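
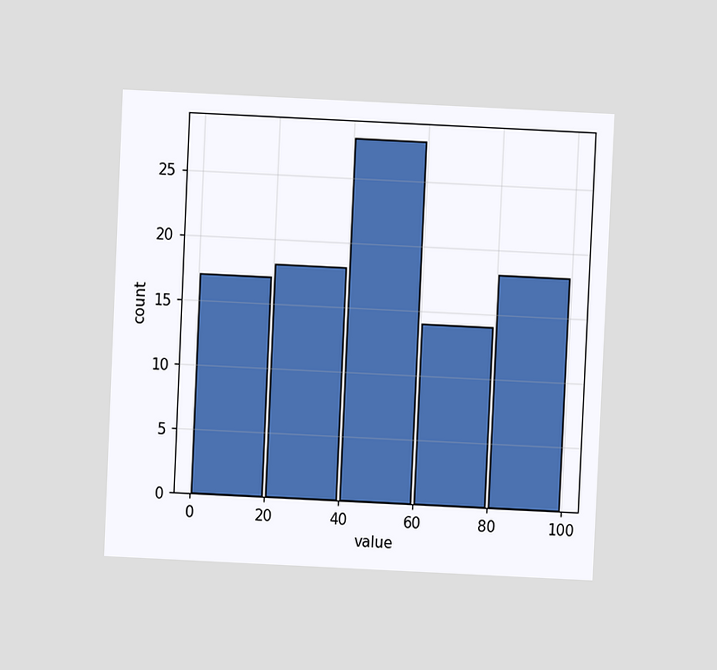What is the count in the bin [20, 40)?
18

The chart is tilted about 3° clockwise and viewed at a slight angle. The [20, 40) bin has height 18.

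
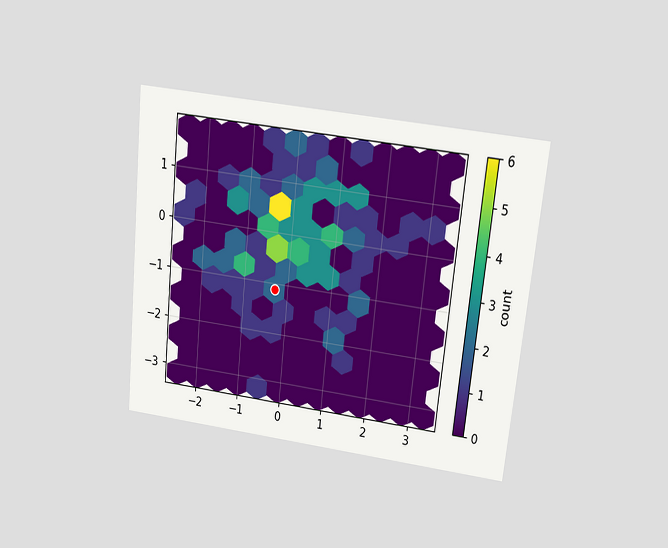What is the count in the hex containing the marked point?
The chart is tilted about 6° clockwise and viewed slightly from above. The marked hex reads 2 on the colorbar.

2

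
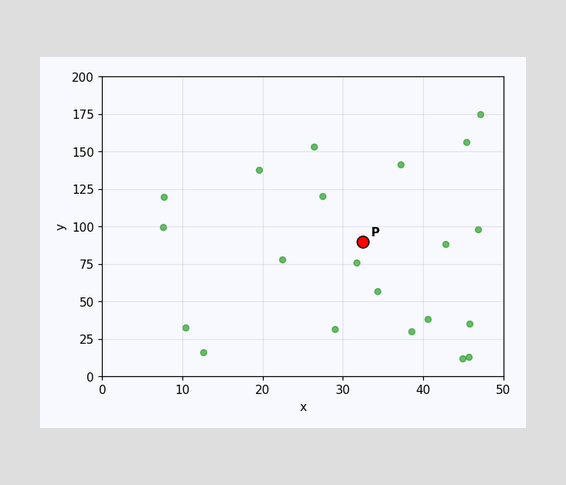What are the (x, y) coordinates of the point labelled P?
(32.5, 90)

Following the gridlines from P to each axis, P sits at (32.5, 90).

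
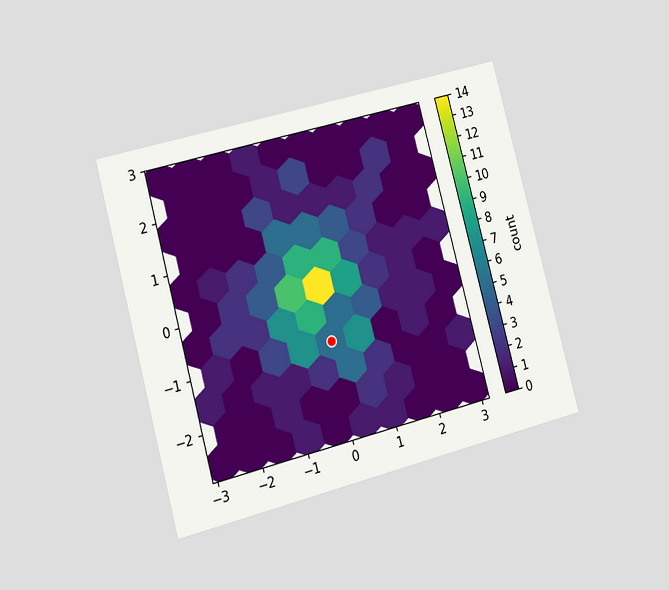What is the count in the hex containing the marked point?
5

The chart is tilted about 15° counter-clockwise and viewed slightly from the left. The marked hex reads 5 on the colorbar.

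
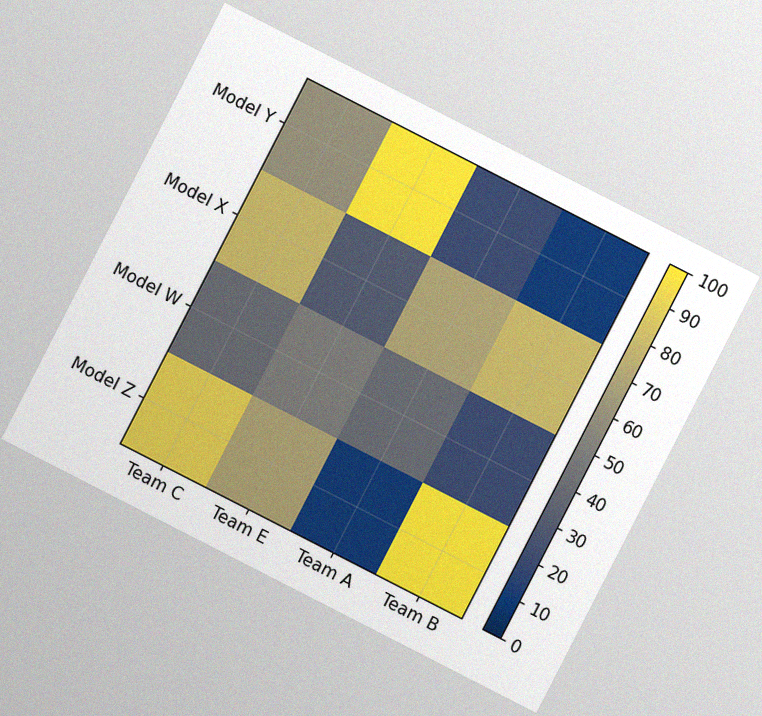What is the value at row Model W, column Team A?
40

The chart is tilted about 27° clockwise, with some photo noise. Matching cell (Model W, Team A) against the colorbar gives 40.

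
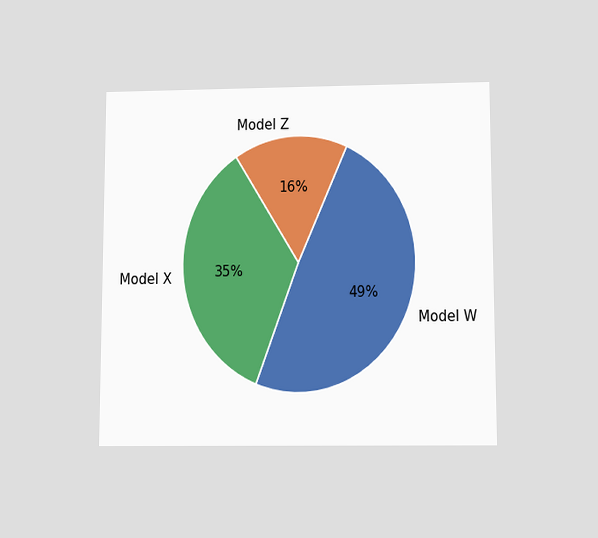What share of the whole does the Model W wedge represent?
The chart is viewed slightly from below. The Model W slice takes up 49% of the pie.

49%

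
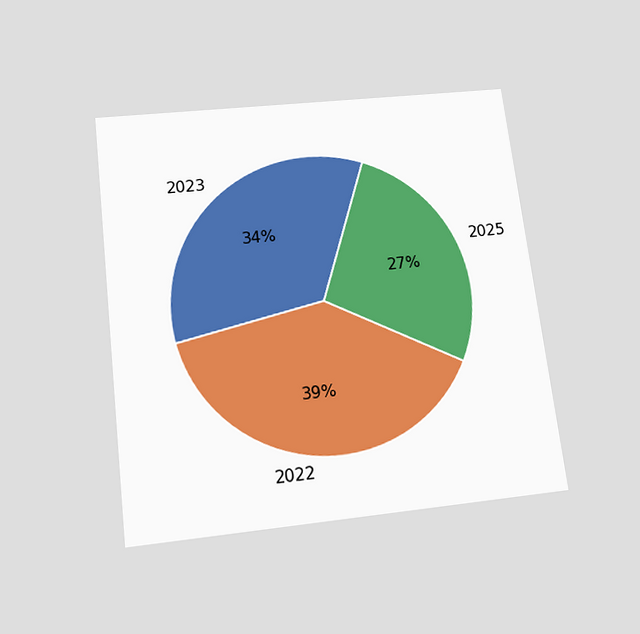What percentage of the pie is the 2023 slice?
The chart is tilted about 7° counter-clockwise and viewed slightly from below. The 2023 slice takes up 34% of the pie.

34%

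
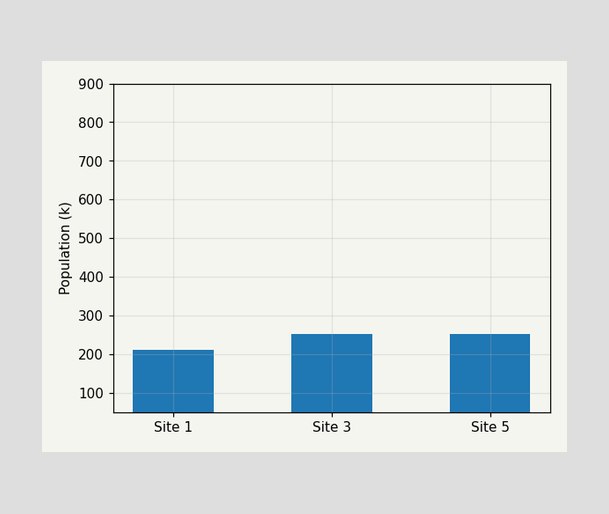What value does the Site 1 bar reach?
Reading along the chart's y-axis, the Site 1 bar reaches 210k.

210k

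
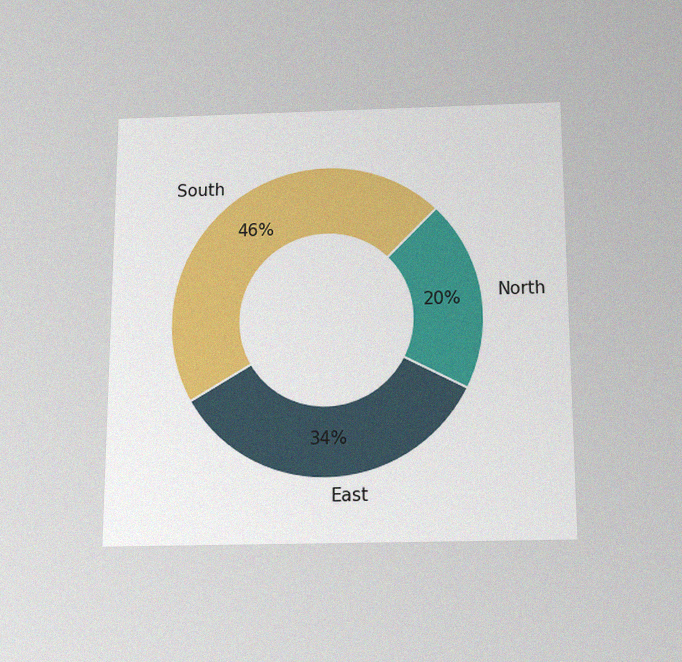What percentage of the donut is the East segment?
The chart is viewed slightly from below, with some photo noise. The East segment takes up 34% of the ring.

34%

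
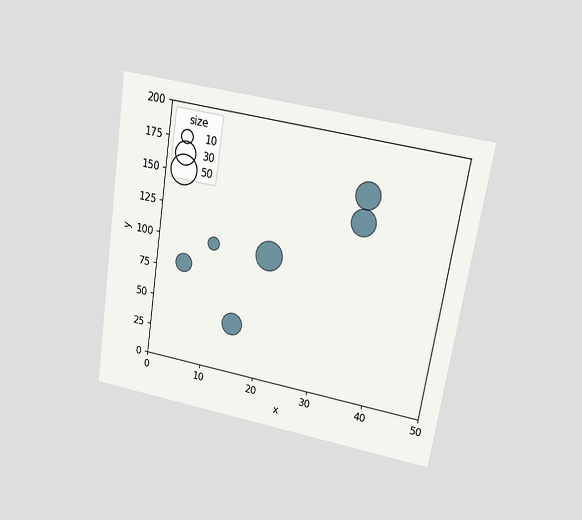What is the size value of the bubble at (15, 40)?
The chart is tilted about 9° clockwise and viewed at a slight angle. Matching the bubble at (15, 40) against the size legend gives 30.

30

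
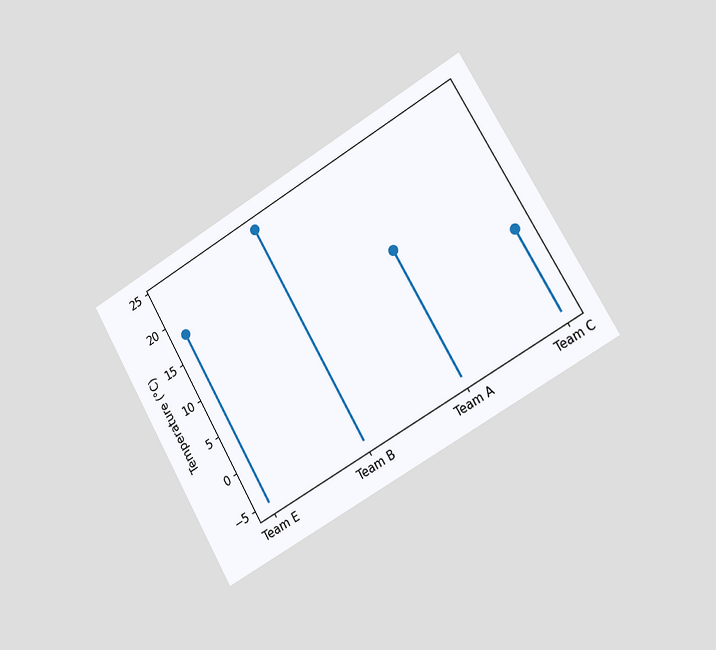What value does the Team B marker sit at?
The chart is tilted about 30° counter-clockwise and viewed slightly from the right. The Team B marker sits at 24°C.

24°C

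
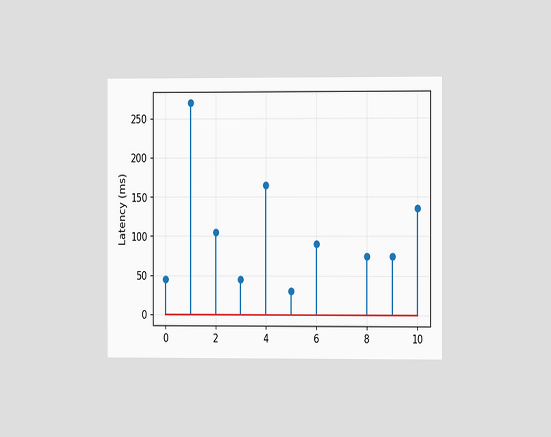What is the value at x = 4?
165ms

The chart is viewed slightly from the right. The stem at x=4 reaches 165ms.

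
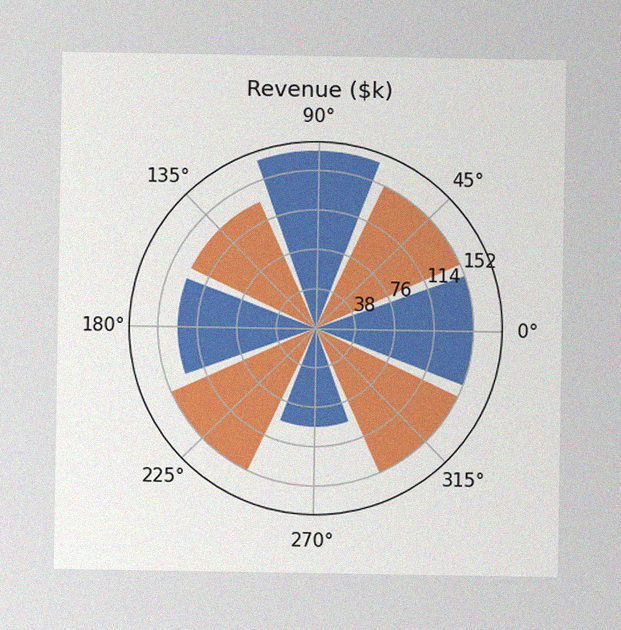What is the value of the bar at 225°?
$152k

The image has some photo noise and uneven lighting. The bar at 225° reaches $152k on the radial axis.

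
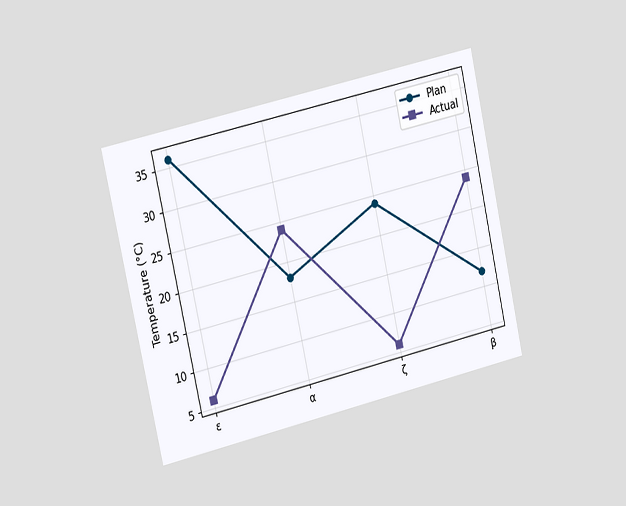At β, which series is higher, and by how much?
The chart is tilted about 13° counter-clockwise and viewed slightly from the left. At β, Actual sits above the other line by 12°C.

Actual, by 12°C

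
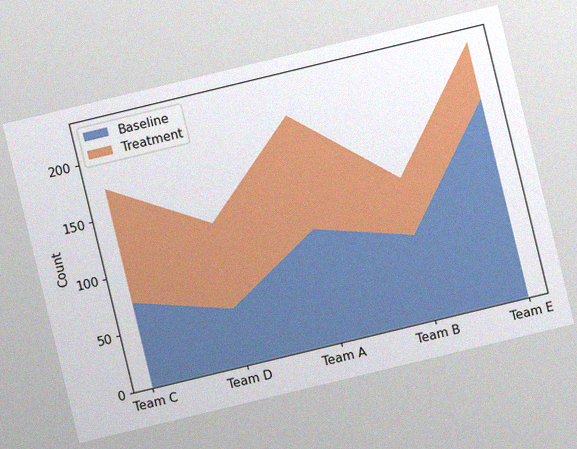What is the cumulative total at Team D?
The chart is tilted about 14° counter-clockwise, with some photo noise. The stacked total at Team D reaches 125.

125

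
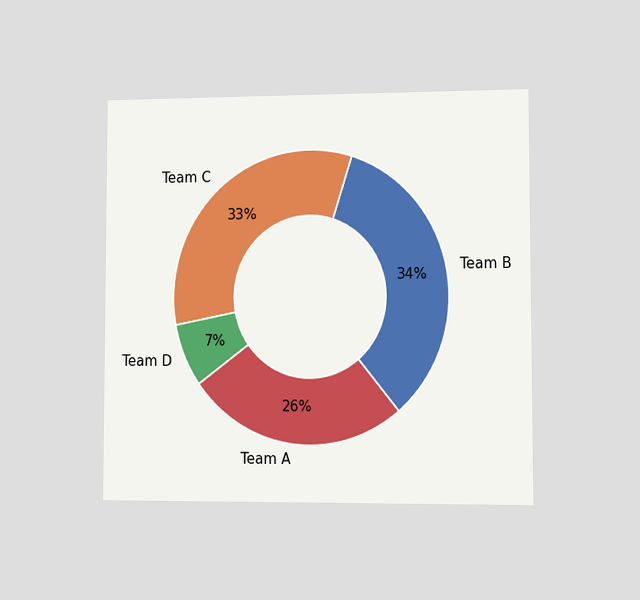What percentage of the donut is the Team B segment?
34%

The chart is viewed slightly from the right. The Team B segment takes up 34% of the ring.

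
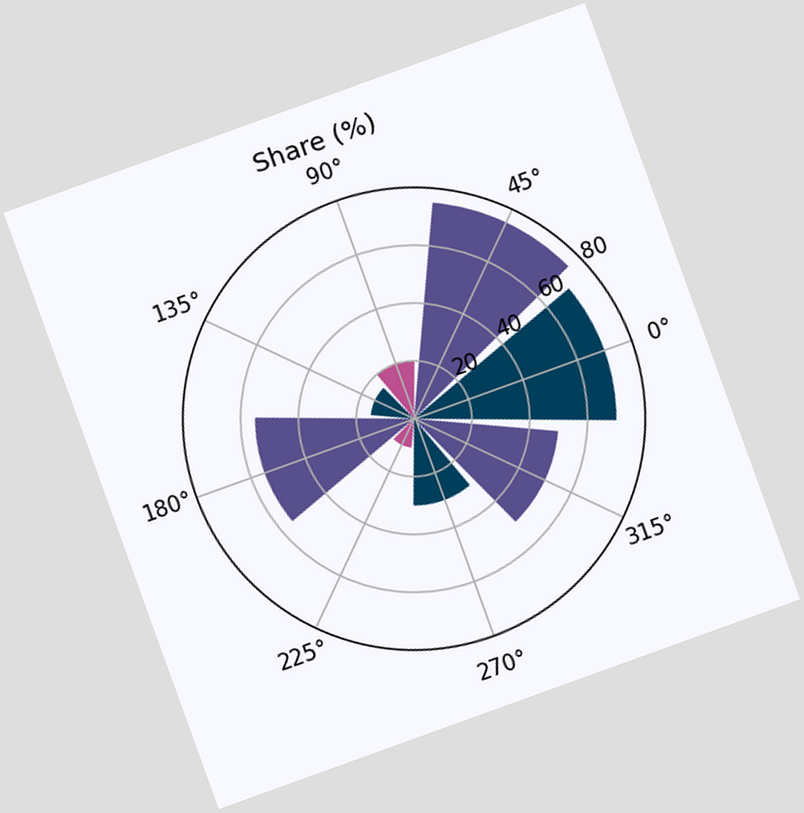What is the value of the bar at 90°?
20%

The chart is tilted about 20° counter-clockwise. The bar at 90° reaches 20% on the radial axis.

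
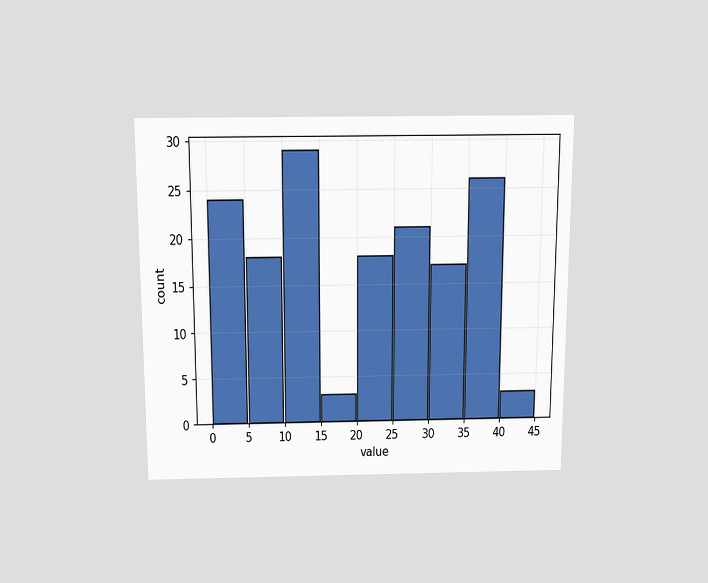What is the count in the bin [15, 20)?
3

The chart is viewed slightly from above. The [15, 20) bin has height 3.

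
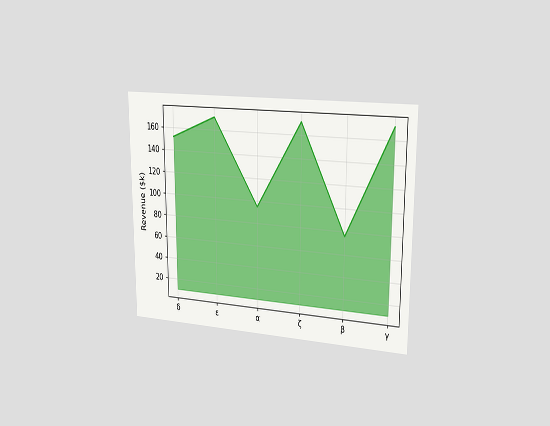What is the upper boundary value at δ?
The chart is viewed slightly from the right. At δ the upper boundary is at $152k.

$152k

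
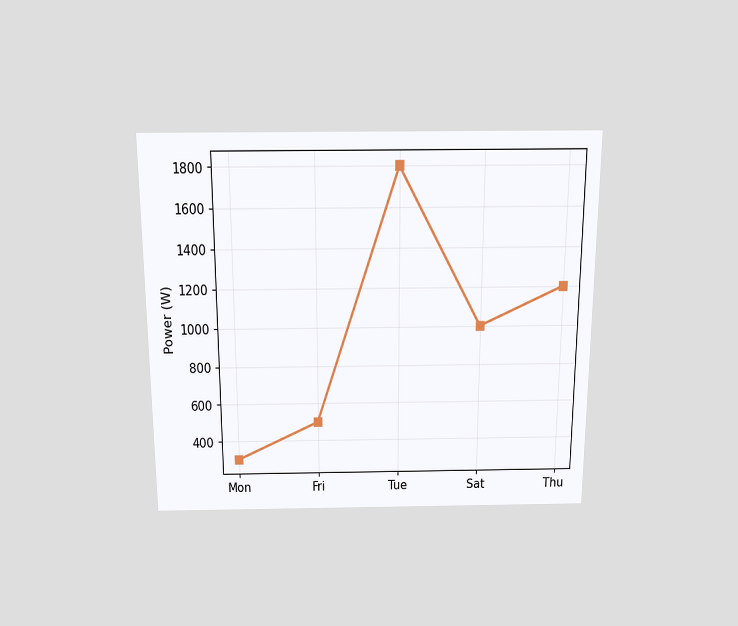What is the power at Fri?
The chart is viewed slightly from above. At Fri, the line is at 500W.

500W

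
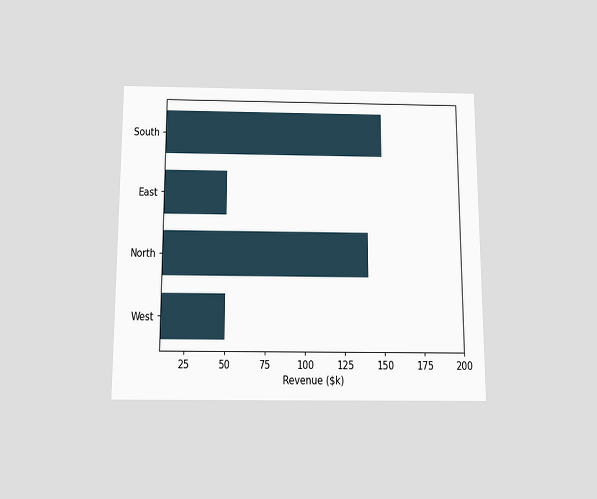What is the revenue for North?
The chart is viewed slightly from below. Reading along the chart's x-axis, the North bar reaches $140k.

$140k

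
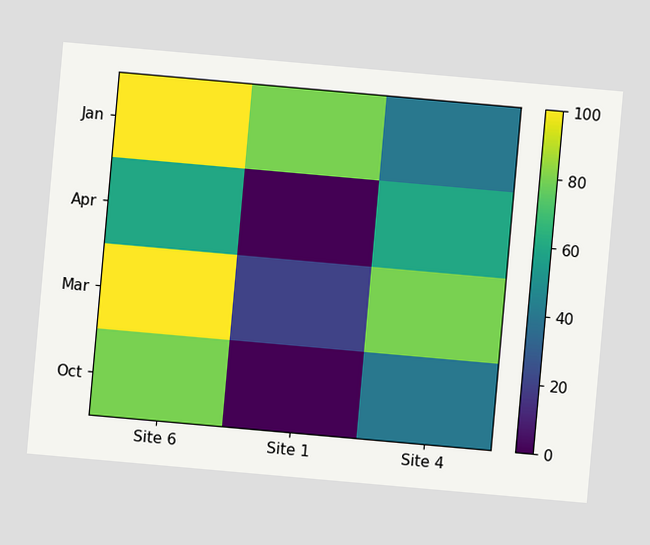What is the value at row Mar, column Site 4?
80

The chart is tilted about 5° clockwise. Matching cell (Mar, Site 4) against the colorbar gives 80.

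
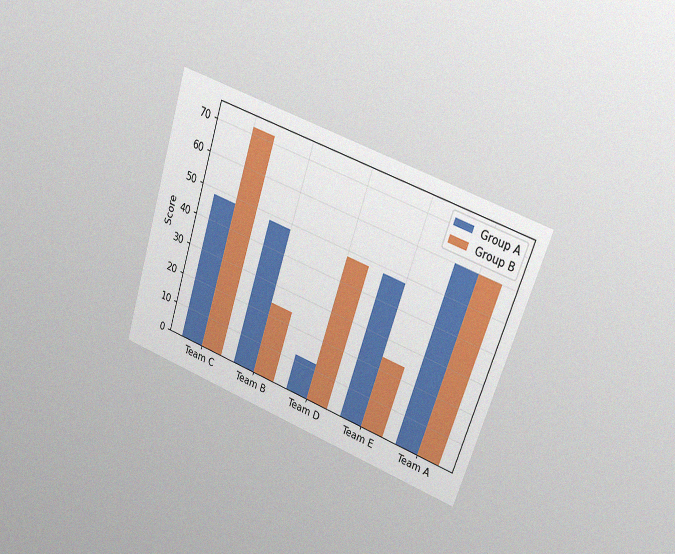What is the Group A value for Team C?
48

The chart is tilted about 19° clockwise and viewed at a slight angle, with some photo noise. The Group A bar at Team C reaches 48 on the y-axis.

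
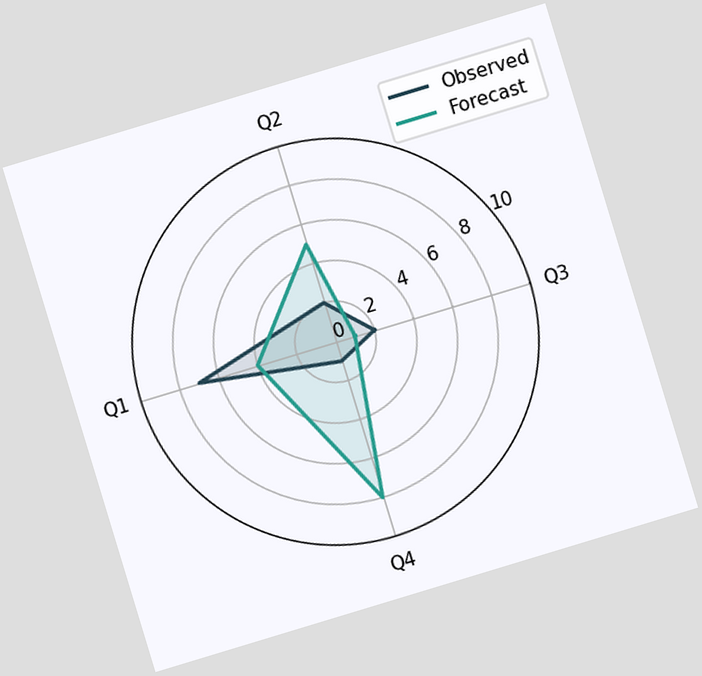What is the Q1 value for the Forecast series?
4

The chart is tilted about 17° counter-clockwise. On the Q1 axis, Forecast reaches 4.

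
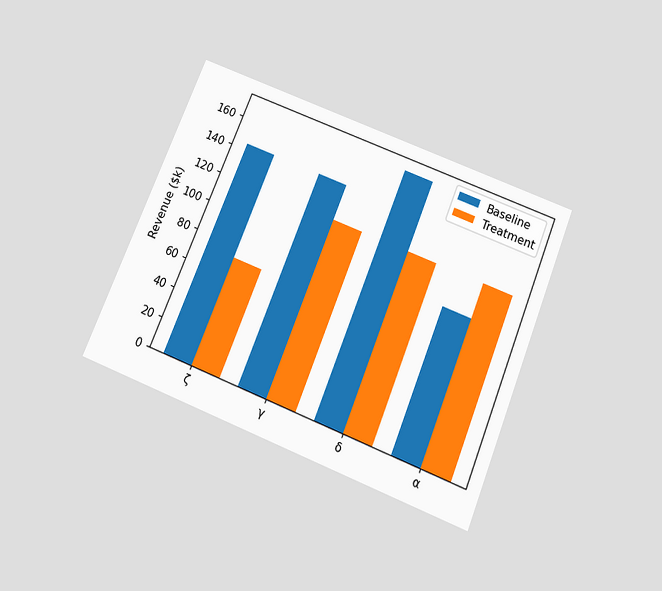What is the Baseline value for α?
$96k

The chart is tilted about 22° clockwise and viewed slightly from below. The Baseline bar at α reaches $96k on the y-axis.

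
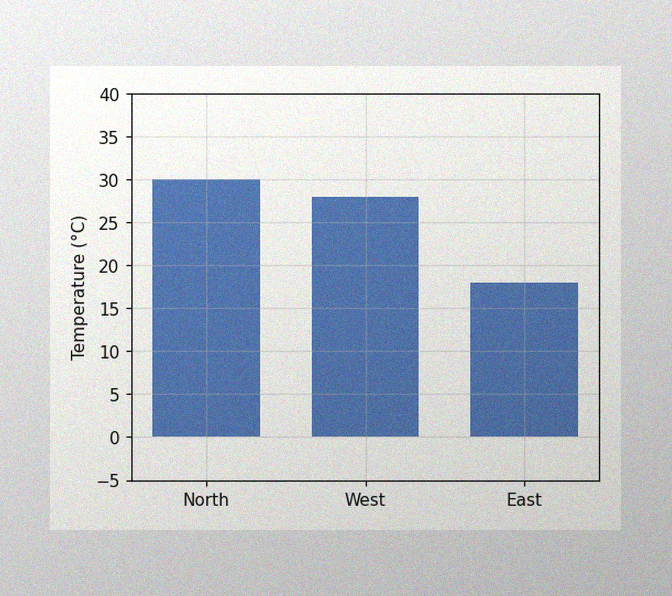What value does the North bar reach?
30°C

The image has some photo noise and uneven lighting. Reading along the chart's y-axis, the North bar reaches 30°C.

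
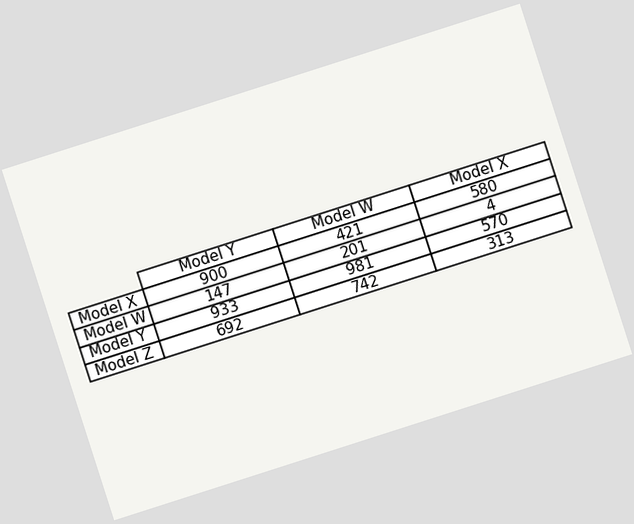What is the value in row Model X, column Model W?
The chart is tilted about 18° counter-clockwise. The (Model X, Model W) cell reads 421.

421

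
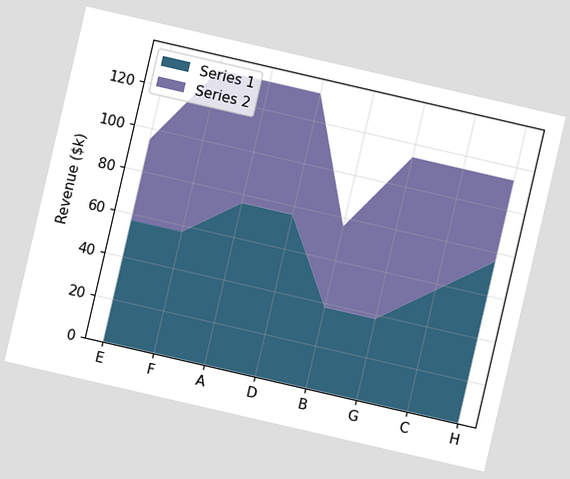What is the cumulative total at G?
$114k

The chart is tilted about 13° clockwise. The stacked total at G reaches $114k.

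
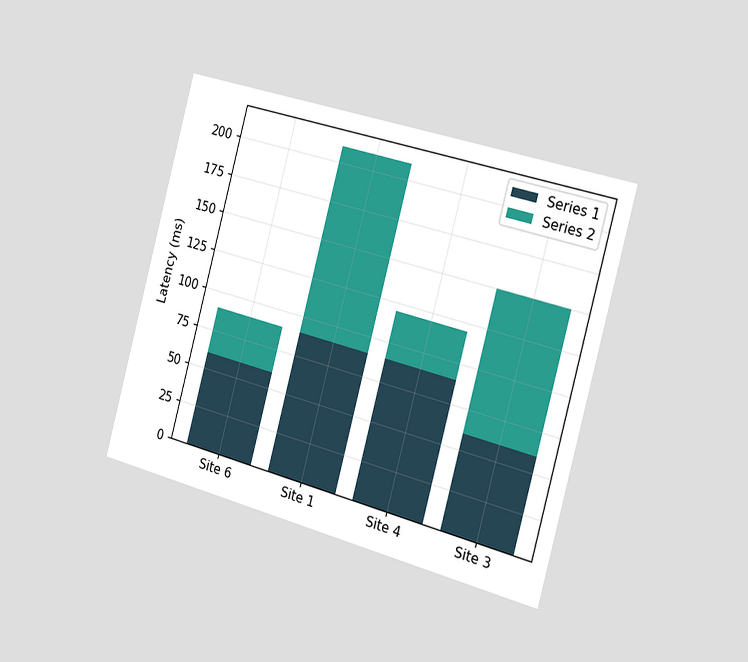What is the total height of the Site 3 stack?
150ms

The chart is tilted about 15° clockwise and viewed slightly from the right. The Site 3 stack's top reaches 150ms on the y-axis.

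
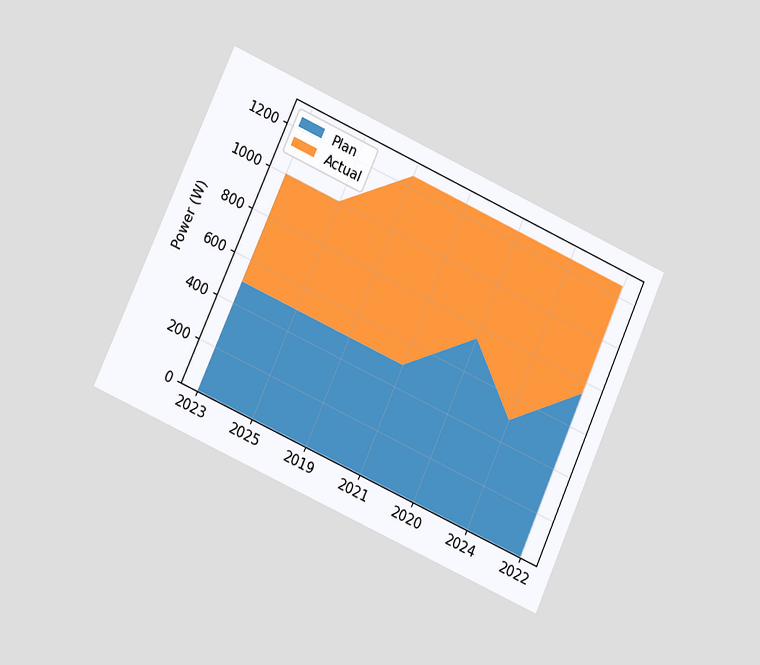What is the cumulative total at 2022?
The chart is tilted about 24° clockwise and viewed at a slight angle. The stacked total at 2022 reaches 1250W.

1250W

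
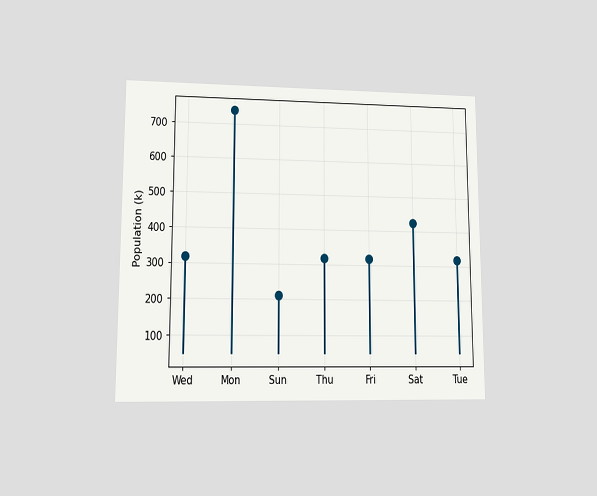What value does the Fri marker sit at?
318k

The chart is viewed at a slight angle. The Fri marker sits at 318k.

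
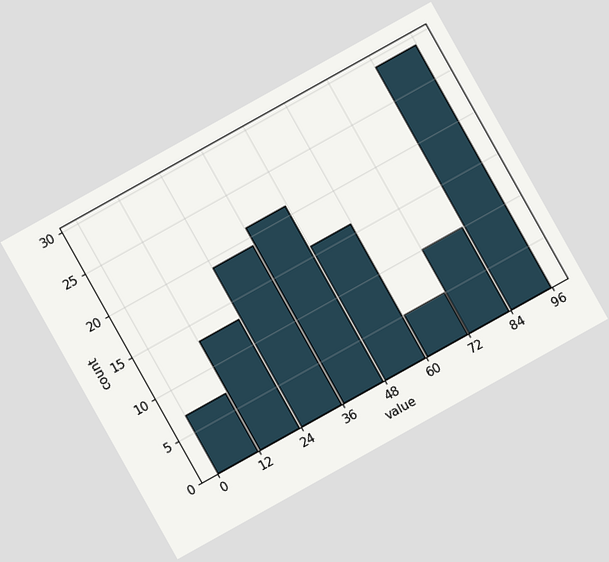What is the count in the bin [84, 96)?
29

The chart is tilted about 29° counter-clockwise. The [84, 96) bin has height 29.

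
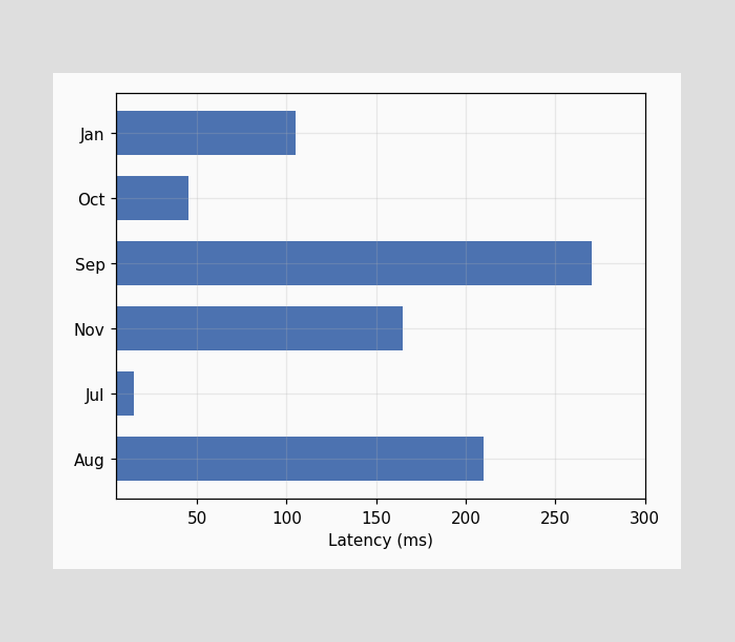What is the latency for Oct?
45ms

Reading along the chart's x-axis, the Oct bar reaches 45ms.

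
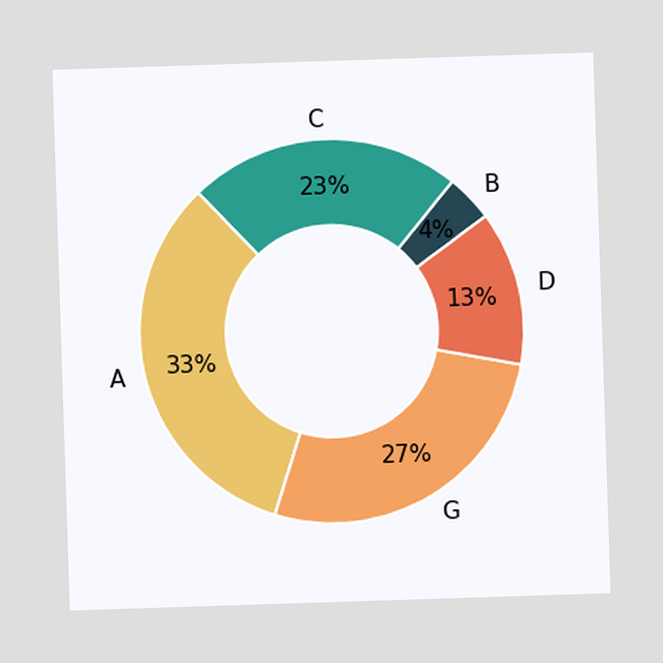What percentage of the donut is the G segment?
The G segment takes up 27% of the ring.

27%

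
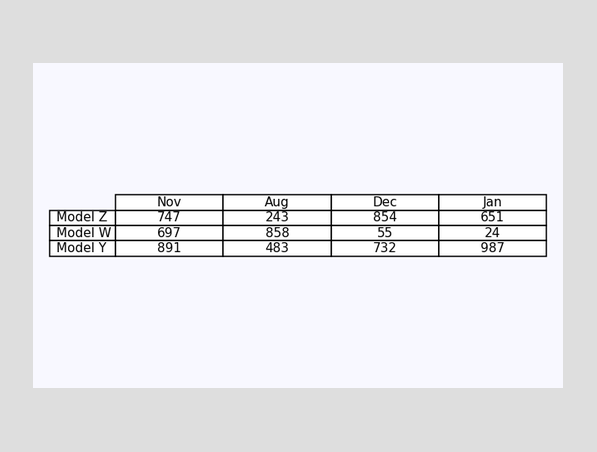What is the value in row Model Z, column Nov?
The (Model Z, Nov) cell reads 747.

747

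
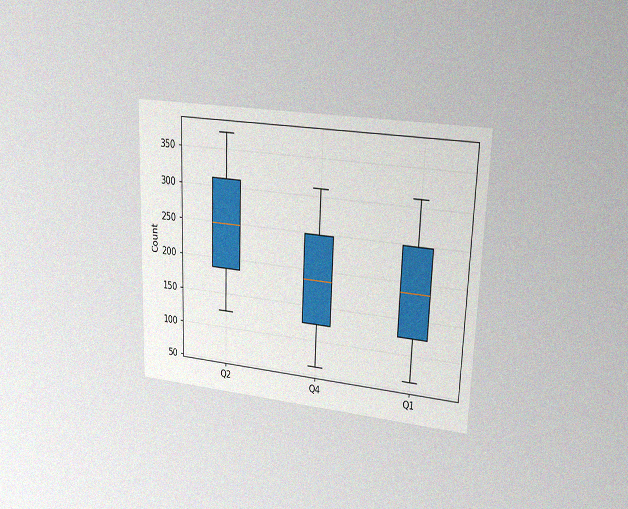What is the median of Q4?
186

The chart is tilted about 2° clockwise and viewed at a slight angle, with some photo noise. The median line in the Q4 box sits at 186.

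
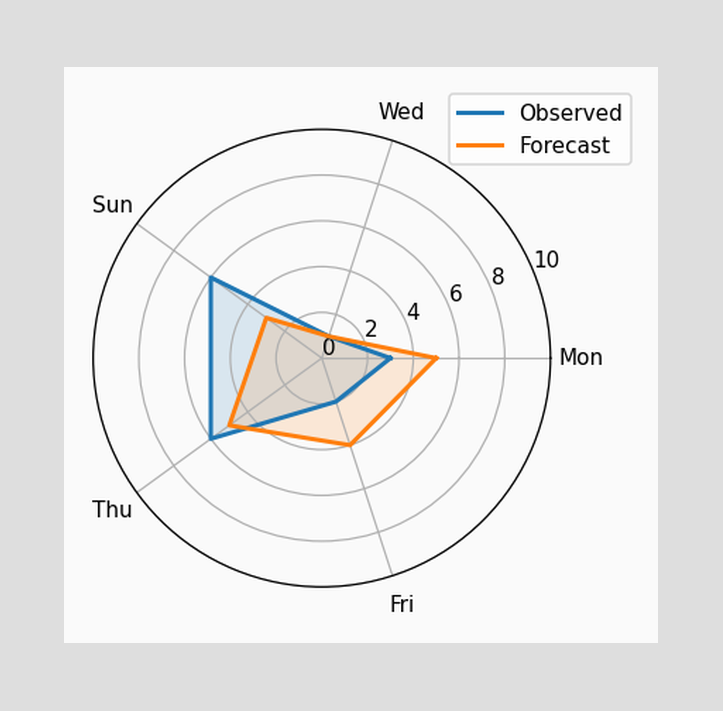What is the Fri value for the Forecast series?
On the Fri axis, Forecast reaches 4.

4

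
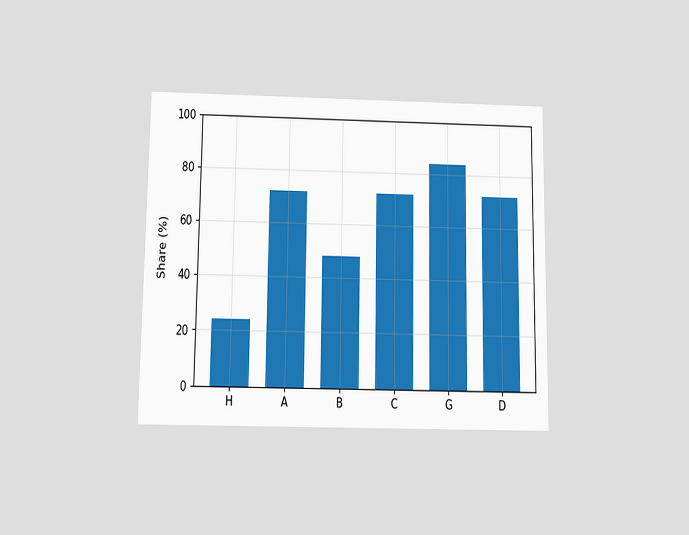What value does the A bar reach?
The chart is viewed slightly from below. Reading along the chart's y-axis, the A bar reaches 72%.

72%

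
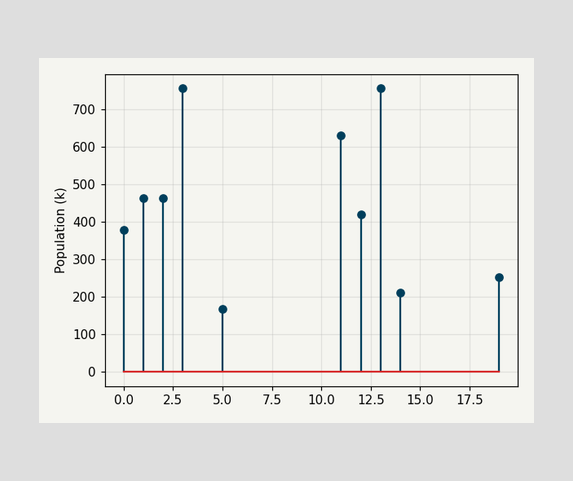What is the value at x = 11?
The stem at x=11 reaches 630k.

630k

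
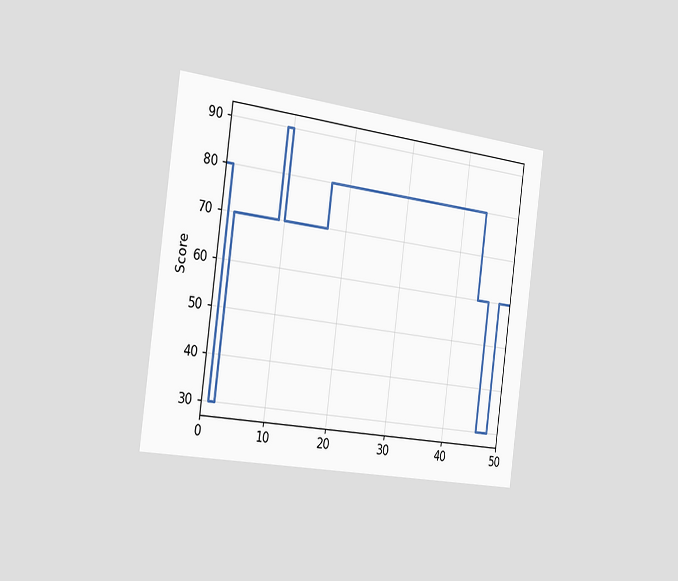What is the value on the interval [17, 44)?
80

The chart is tilted about 8° clockwise and viewed slightly from the left. On [17, 44) the step sits at 80.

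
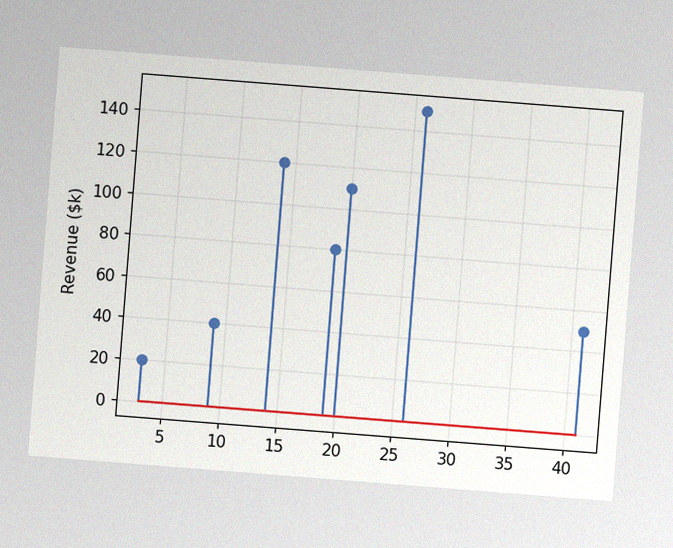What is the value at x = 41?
$50k

The chart is tilted about 4° clockwise, with some photo noise. The stem at x=41 reaches $50k.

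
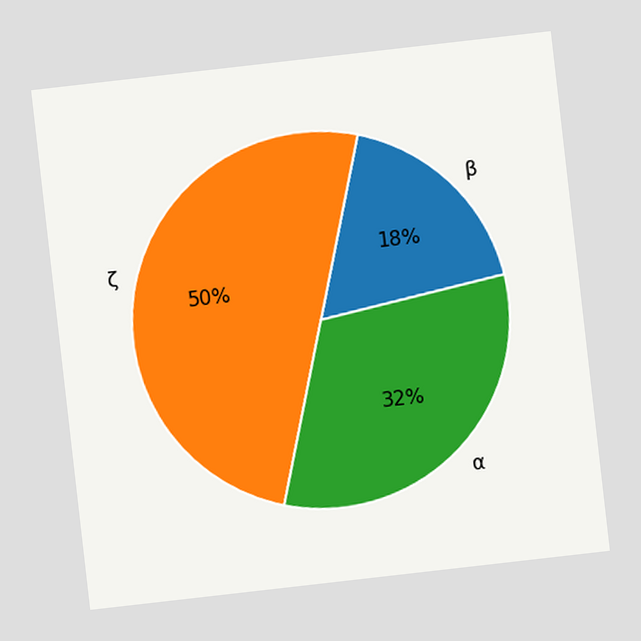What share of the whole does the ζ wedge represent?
The chart is tilted about 6° counter-clockwise. The ζ slice takes up 50% of the pie.

50%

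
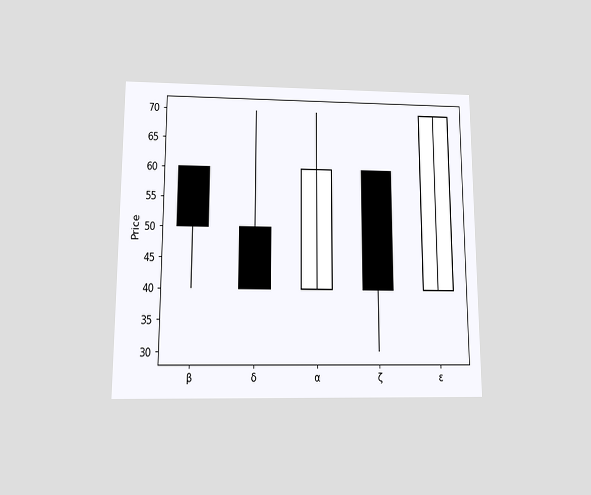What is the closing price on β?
The chart is viewed slightly from below. The β candle closes at 50.

50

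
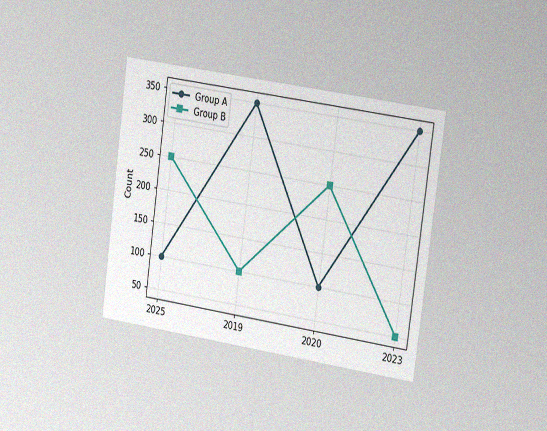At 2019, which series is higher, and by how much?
The chart is tilted about 8° clockwise and viewed slightly from the right, with some photo noise. At 2019, Group A sits above the other line by 250.

Group A, by 250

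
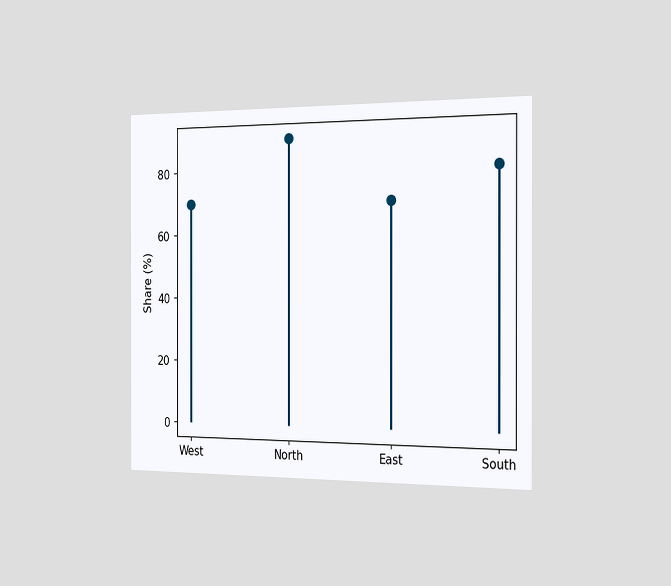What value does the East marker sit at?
The chart is viewed slightly from the right. The East marker sits at 70%.

70%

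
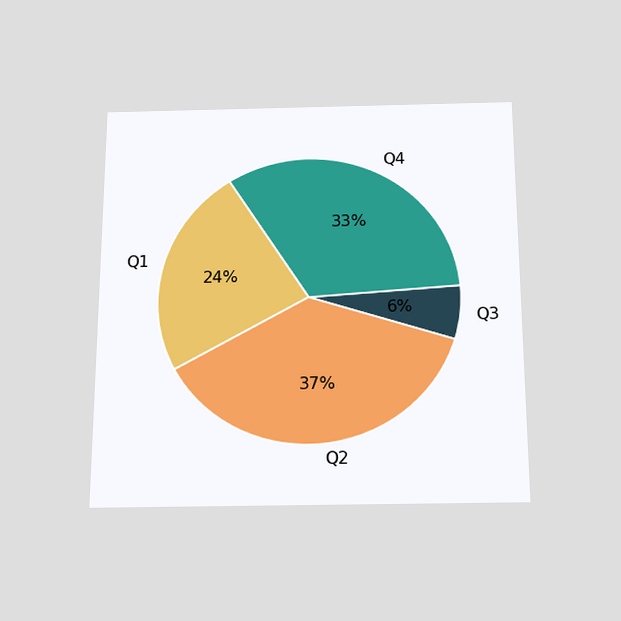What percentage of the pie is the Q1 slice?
The chart is viewed slightly from below. The Q1 slice takes up 24% of the pie.

24%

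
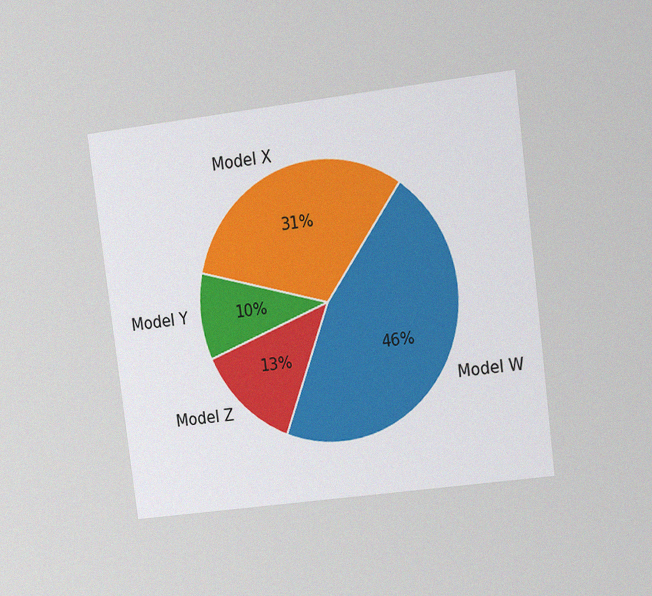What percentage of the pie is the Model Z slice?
The chart is tilted about 7° counter-clockwise and viewed at a slight angle, with some photo noise. The Model Z slice takes up 13% of the pie.

13%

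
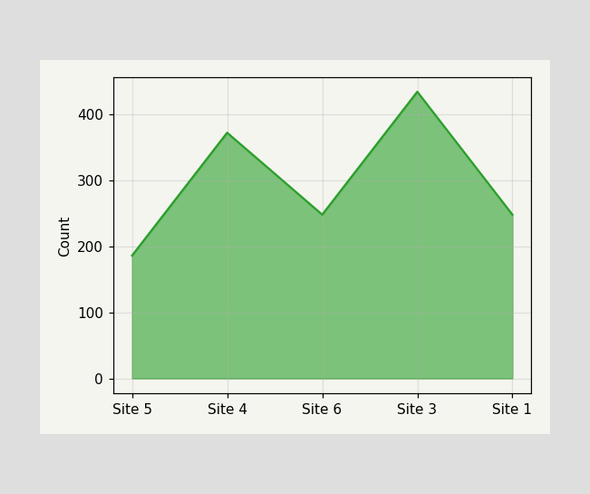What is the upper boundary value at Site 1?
248

At Site 1 the upper boundary is at 248.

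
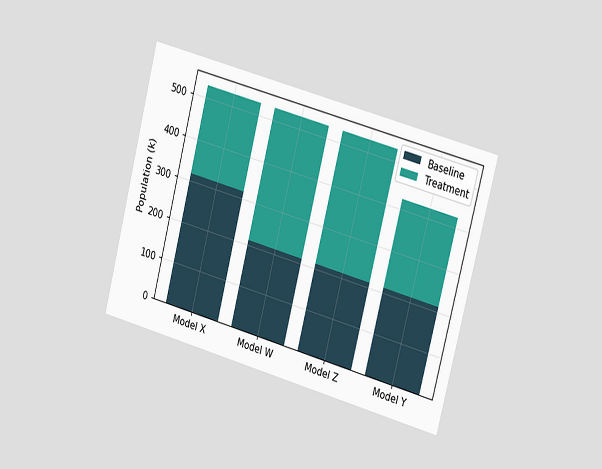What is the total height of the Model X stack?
530k

The chart is tilted about 15° clockwise and viewed slightly from the right. The Model X stack's top reaches 530k on the y-axis.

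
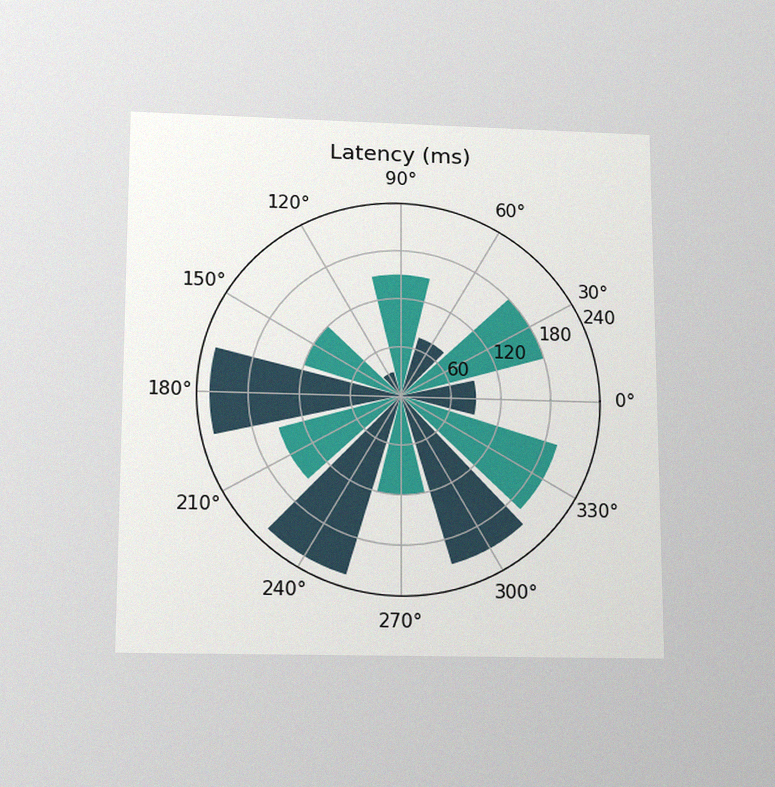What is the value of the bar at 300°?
The chart is viewed slightly from below, with some photo noise. The bar at 300° reaches 210ms on the radial axis.

210ms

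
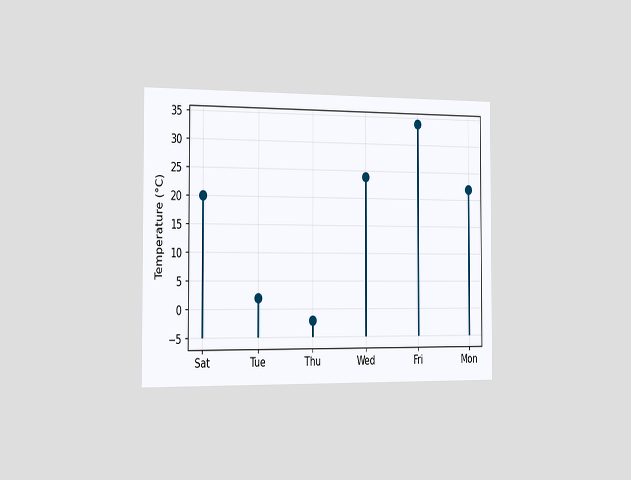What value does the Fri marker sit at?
The chart is viewed slightly from the left. The Fri marker sits at 34°C.

34°C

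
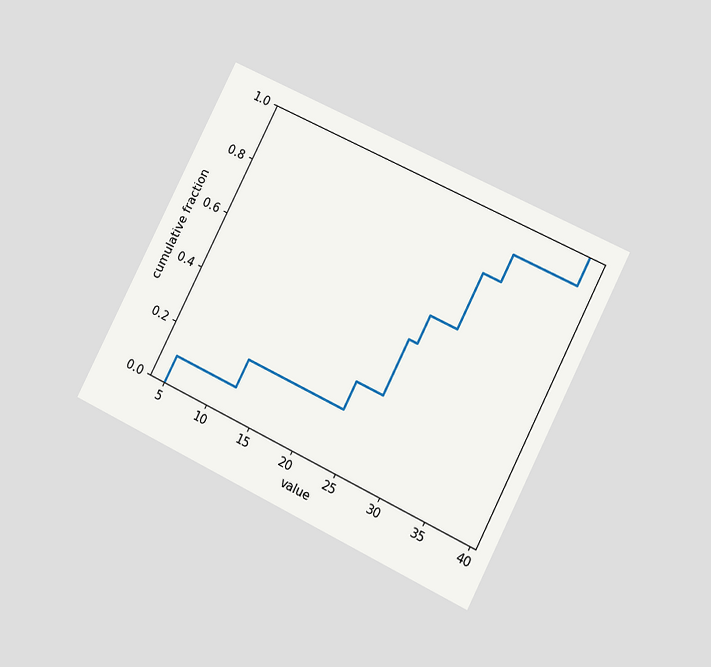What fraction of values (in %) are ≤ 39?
100%

The chart is tilted about 27° clockwise and viewed at a slight angle. At x=39 the ECDF step is at 100%.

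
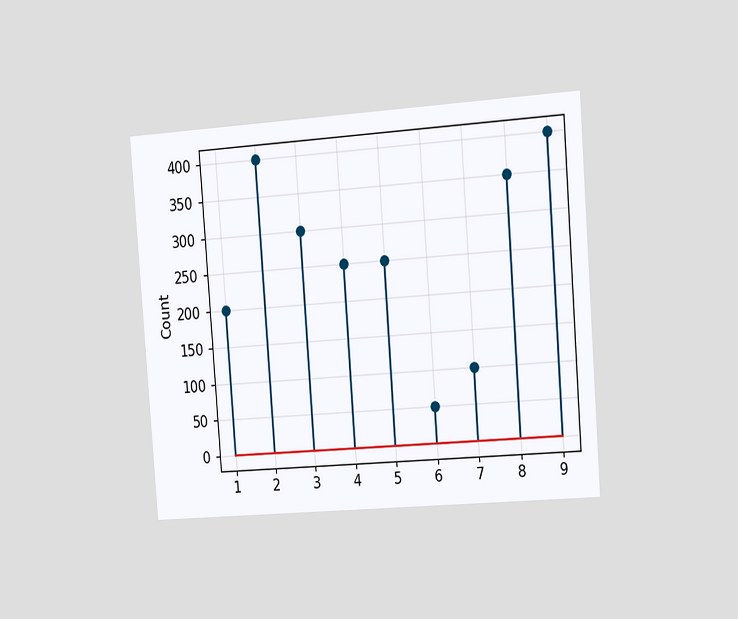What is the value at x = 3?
300

The chart is tilted about 4° counter-clockwise and viewed slightly from the right. The stem at x=3 reaches 300.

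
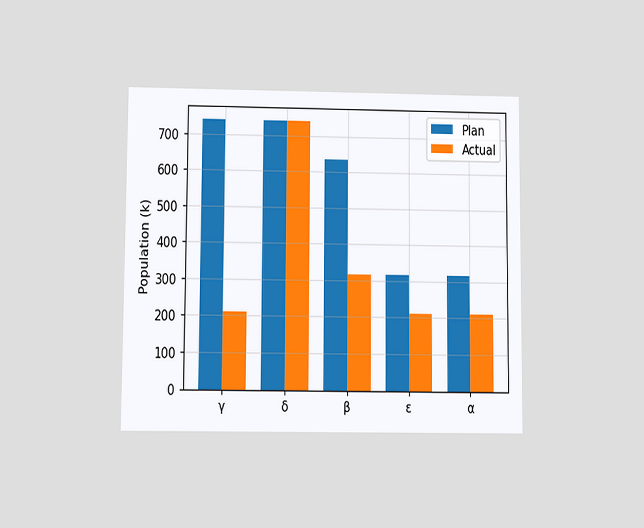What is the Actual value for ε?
The chart is viewed slightly from below. The Actual bar at ε reaches 212k on the y-axis.

212k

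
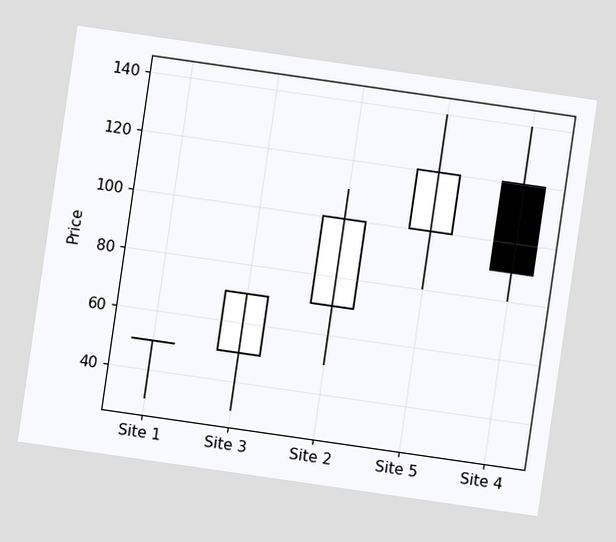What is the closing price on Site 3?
The chart is tilted about 8° clockwise. The Site 3 candle closes at 70.

70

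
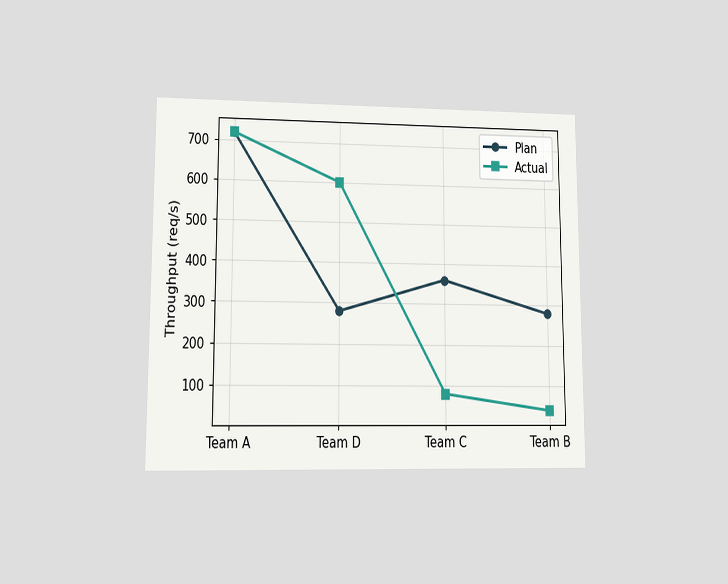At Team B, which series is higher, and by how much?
Plan, by 240req/s

The chart is viewed at a slight angle. At Team B, Plan sits above the other line by 240req/s.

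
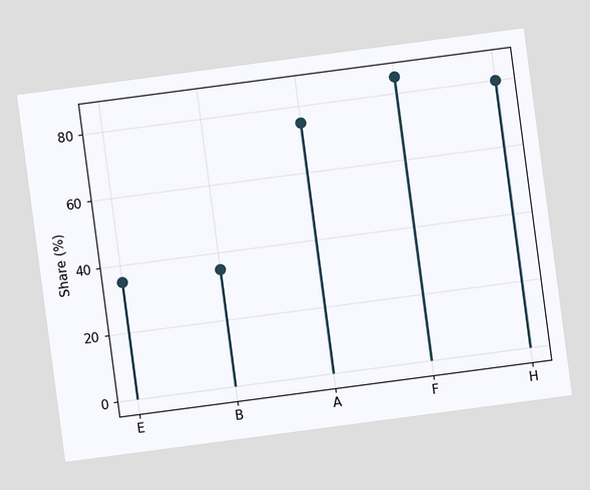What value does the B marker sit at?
35%

The chart is tilted about 8° counter-clockwise. The B marker sits at 35%.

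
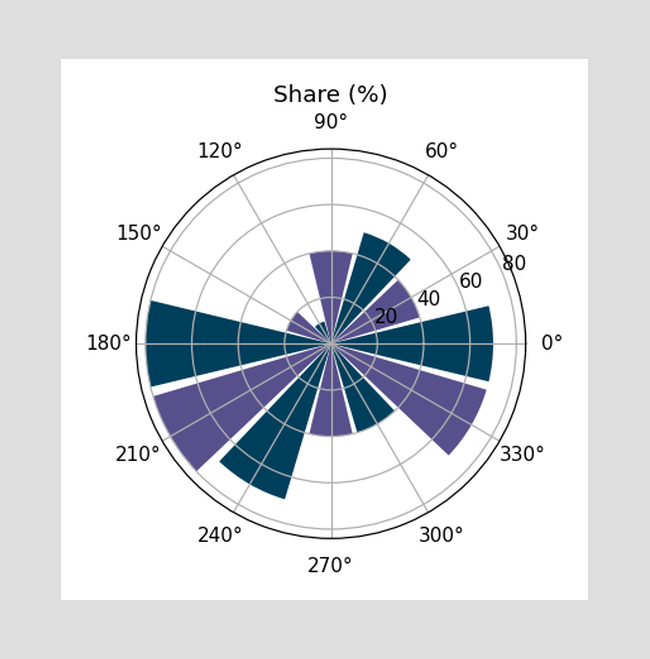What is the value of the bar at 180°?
The bar at 180° reaches 80% on the radial axis.

80%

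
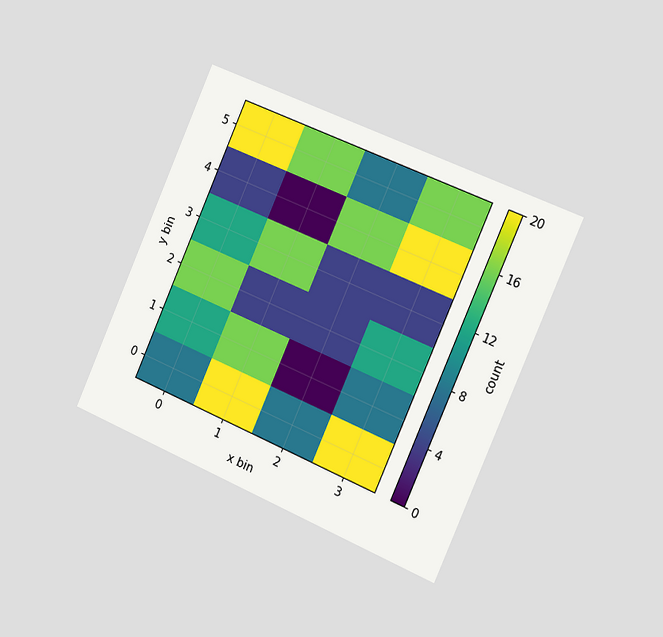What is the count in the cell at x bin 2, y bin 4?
The chart is tilted about 24° clockwise and viewed slightly from the right. Matching the cell (2, 4) against the colorbar gives 16.

16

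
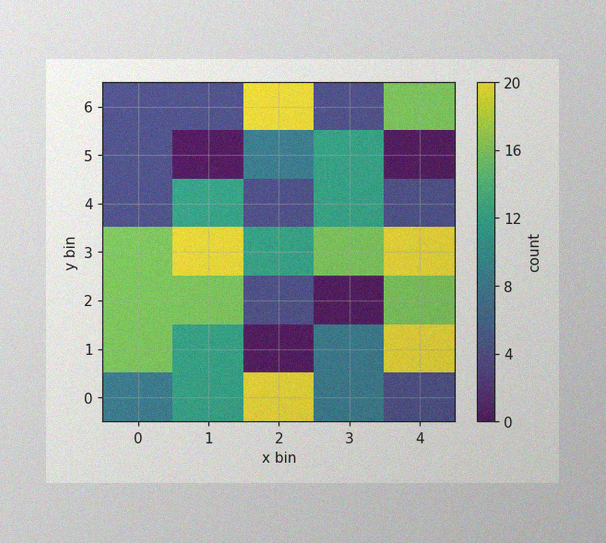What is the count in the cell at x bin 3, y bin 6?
4

The image has some photo noise and uneven lighting. Matching the cell (3, 6) against the colorbar gives 4.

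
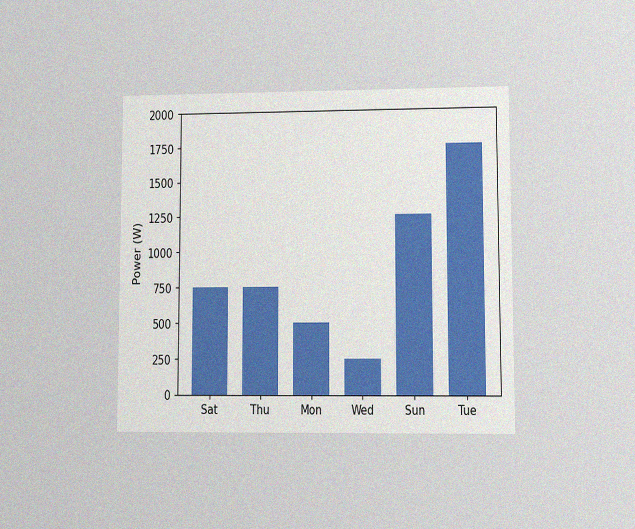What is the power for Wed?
The chart is viewed at a slight angle, with some photo noise. Reading along the chart's y-axis, the Wed bar reaches 250W.

250W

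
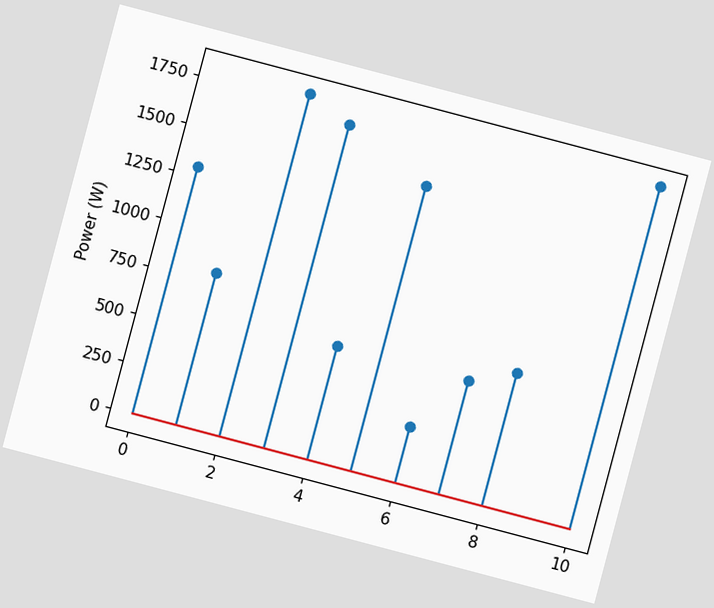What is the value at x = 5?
The chart is tilted about 15° clockwise. The stem at x=5 reaches 1500W.

1500W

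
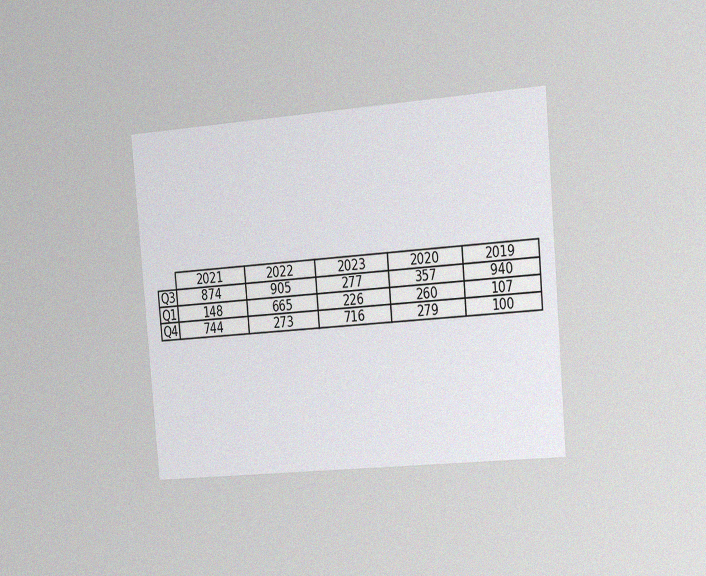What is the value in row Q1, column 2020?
The chart is tilted about 5° counter-clockwise and viewed slightly from the right, with some photo noise. The (Q1, 2020) cell reads 260.

260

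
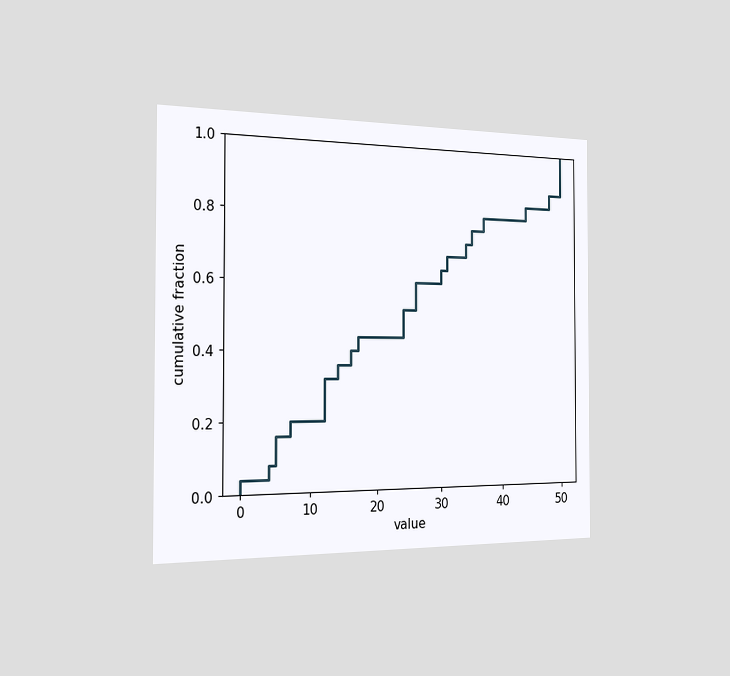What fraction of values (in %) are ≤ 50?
100%

The chart is viewed slightly from the left. At x=50 the ECDF step is at 100%.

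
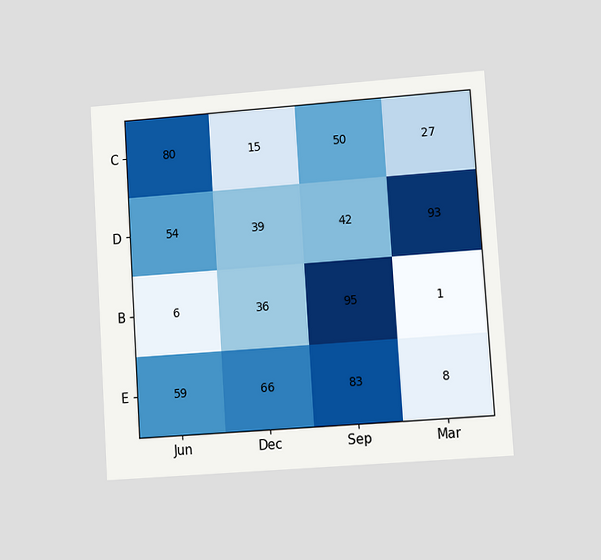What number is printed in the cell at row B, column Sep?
95

The chart is tilted about 4° counter-clockwise and viewed at a slight angle. The (B, Sep) cell reads 95.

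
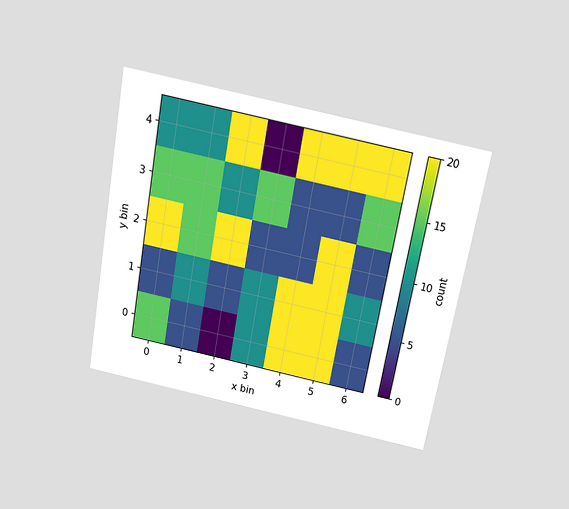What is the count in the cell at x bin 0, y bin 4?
The chart is tilted about 10° clockwise and viewed slightly from above. Matching the cell (0, 4) against the colorbar gives 10.

10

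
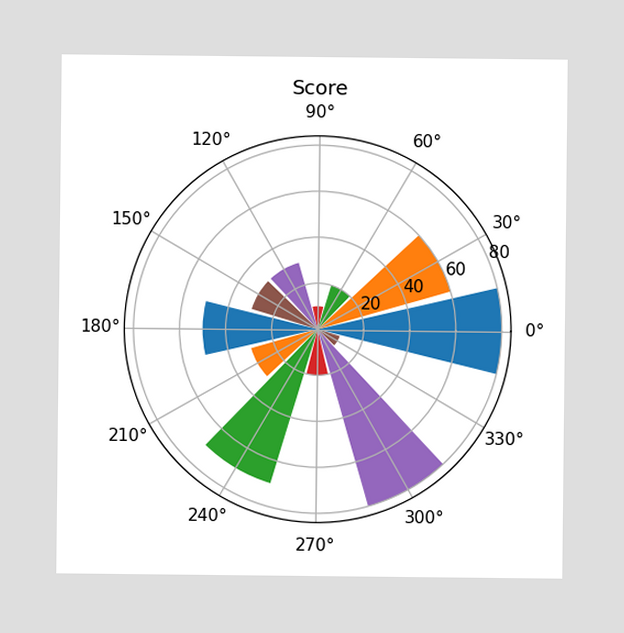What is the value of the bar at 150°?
The bar at 150° reaches 30 on the radial axis.

30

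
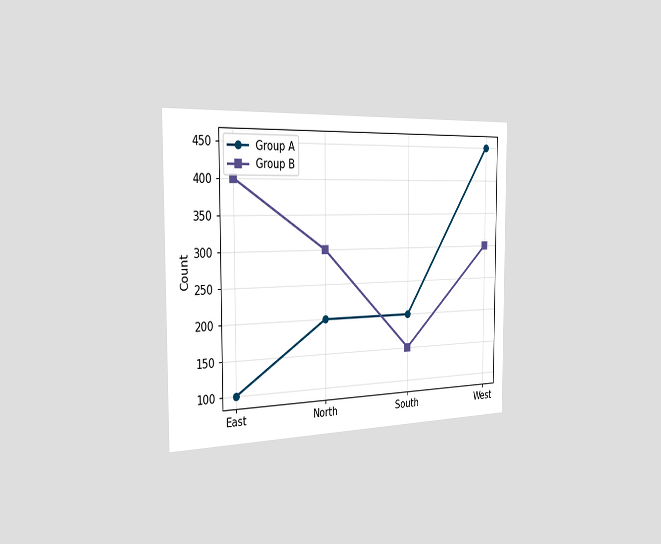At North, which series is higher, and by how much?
Group B, by 100

The chart is viewed slightly from the left. At North, Group B sits above the other line by 100.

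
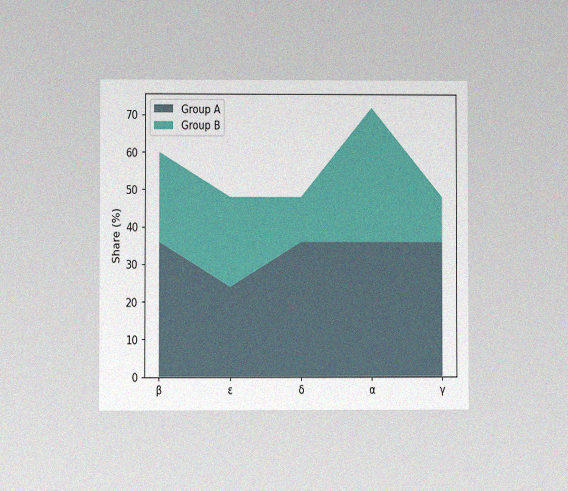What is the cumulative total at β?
60%

The chart is viewed at a slight angle, with some photo noise. The stacked total at β reaches 60%.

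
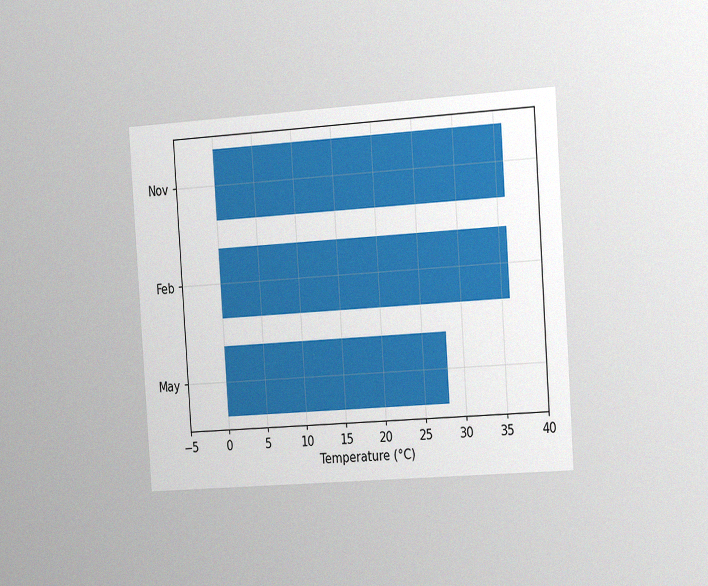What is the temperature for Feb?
36°C

The chart is tilted about 4° counter-clockwise and viewed slightly from the right, with some photo noise. Reading along the chart's x-axis, the Feb bar reaches 36°C.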